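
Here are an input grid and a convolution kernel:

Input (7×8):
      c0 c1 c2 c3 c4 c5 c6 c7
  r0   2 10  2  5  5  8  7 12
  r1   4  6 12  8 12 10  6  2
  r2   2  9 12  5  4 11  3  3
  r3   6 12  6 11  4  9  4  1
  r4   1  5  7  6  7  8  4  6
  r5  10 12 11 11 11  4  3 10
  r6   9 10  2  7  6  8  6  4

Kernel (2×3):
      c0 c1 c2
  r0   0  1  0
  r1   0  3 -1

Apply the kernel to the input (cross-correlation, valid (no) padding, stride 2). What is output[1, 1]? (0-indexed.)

34

The receptive field on the input at this output position is [12 5 4 / 6 11 4]. Elementwise product with the kernel and sum: 5·1 + 11·3 + 4·-1.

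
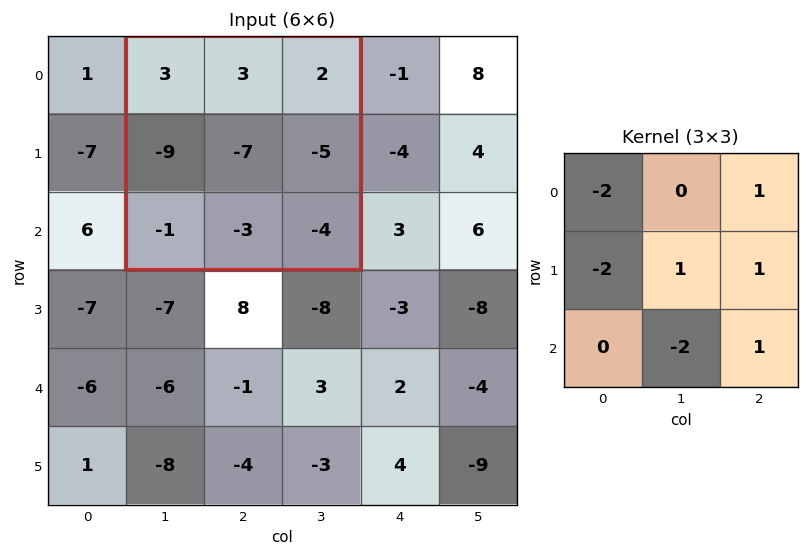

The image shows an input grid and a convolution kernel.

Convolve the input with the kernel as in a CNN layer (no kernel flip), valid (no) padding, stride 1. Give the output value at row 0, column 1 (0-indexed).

The receptive field on the input at this output position is [3 3 2 / -9 -7 -5 / -1 -3 -4]. Elementwise product with the kernel and sum: 3·-2 + 2·1 + -9·-2 + -7·1 + -5·1 + -3·-2 + -4·1.

4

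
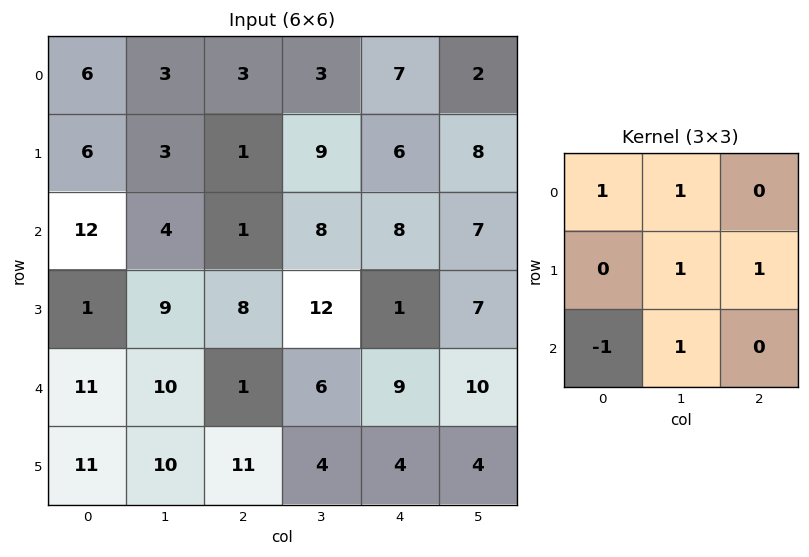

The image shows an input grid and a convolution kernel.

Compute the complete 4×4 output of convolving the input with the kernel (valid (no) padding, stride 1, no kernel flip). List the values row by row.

Output[0,0]: The receptive field on the input at this output position is [6 3 3 / 6 3 1 / 12 4 1]. Elementwise product with the kernel and sum: 6·1 + 3·1 + 3·1 + 1·1 + 12·-1 + 4·1.

5 13 28 24
22 12 30 19
32 16 27 27
20 25 28 32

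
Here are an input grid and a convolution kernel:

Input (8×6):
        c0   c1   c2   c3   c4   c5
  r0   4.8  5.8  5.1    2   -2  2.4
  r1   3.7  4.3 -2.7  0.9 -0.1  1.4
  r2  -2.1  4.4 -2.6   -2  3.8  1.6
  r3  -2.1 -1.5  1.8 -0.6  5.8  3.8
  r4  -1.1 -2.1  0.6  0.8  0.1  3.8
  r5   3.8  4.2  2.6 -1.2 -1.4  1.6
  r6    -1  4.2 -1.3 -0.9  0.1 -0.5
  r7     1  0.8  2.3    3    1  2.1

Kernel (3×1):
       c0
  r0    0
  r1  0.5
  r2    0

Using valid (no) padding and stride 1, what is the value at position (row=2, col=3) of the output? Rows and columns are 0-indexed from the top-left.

-0.3

The receptive field on the input at this output position is [-2 / -0.6 / 0.8]. Elementwise product with the kernel and sum: -0.6·0.5.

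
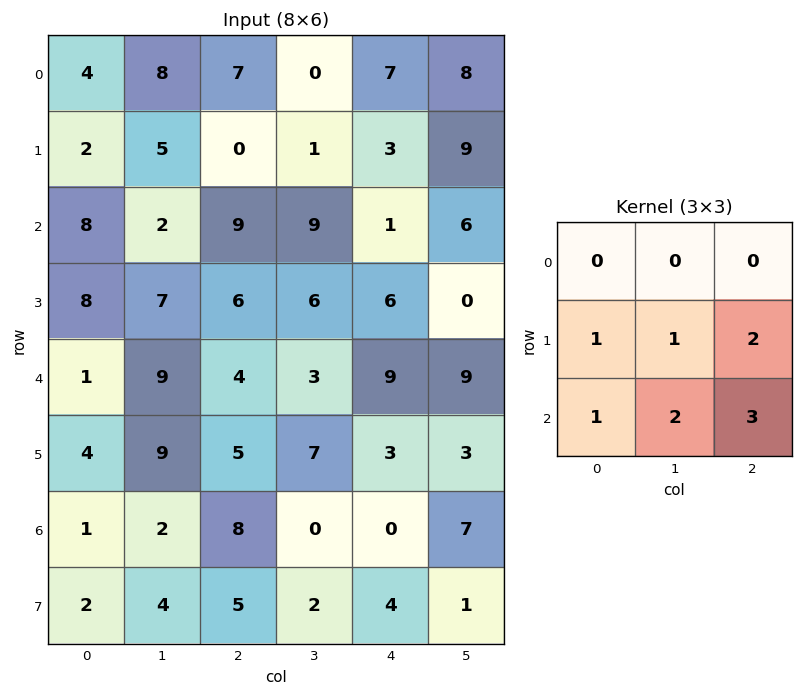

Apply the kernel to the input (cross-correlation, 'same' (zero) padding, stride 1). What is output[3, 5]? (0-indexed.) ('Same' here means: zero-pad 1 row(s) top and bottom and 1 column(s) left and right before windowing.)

33

The receptive field on the zero-padded input at this output position is [1 6 0 / 6 0 0 / 9 9 0]. Elementwise product with the kernel and sum: 6·1 + 0·1 + 0·2 + 9·1 + 9·2 + 0·3.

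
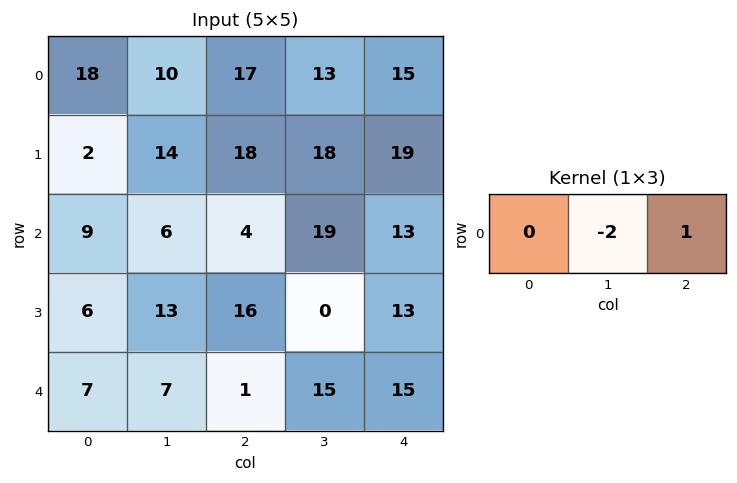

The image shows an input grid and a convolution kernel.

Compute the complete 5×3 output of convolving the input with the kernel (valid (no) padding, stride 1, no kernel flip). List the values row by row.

Output[0,0]: The receptive field on the input at this output position is [18 10 17]. Elementwise product with the kernel and sum: 10·-2 + 17·1.

-3 -21 -11
-10 -18 -17
-8 11 -25
-10 -32 13
-13 13 -15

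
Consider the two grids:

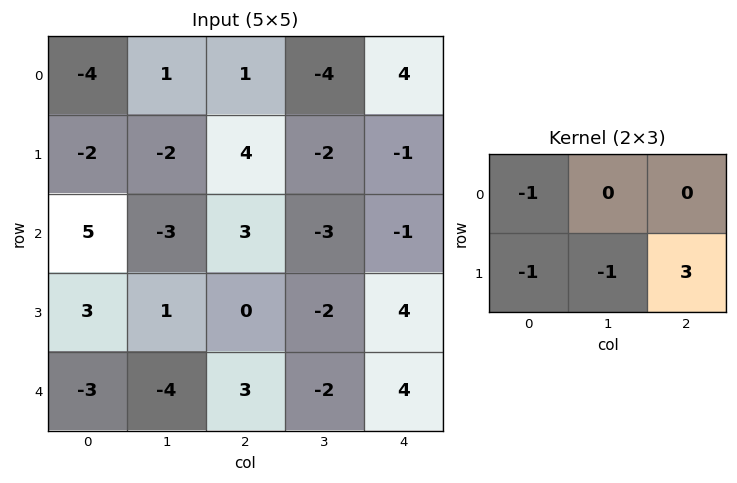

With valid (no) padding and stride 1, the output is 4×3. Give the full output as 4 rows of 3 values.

Output[0,0]: The receptive field on the input at this output position is [-4 1 1 / -2 -2 4]. Elementwise product with the kernel and sum: -4·-1 + -2·-1 + -2·-1 + 4·3.
Output[0,1]: The receptive field on the input at this output position is [1 1 -4 / -2 4 -2]. Elementwise product with the kernel and sum: 1·-1 + -2·-1 + 4·-1 + -2·3.

20 -9 -6
9 -7 -7
-9 -4 11
13 -6 11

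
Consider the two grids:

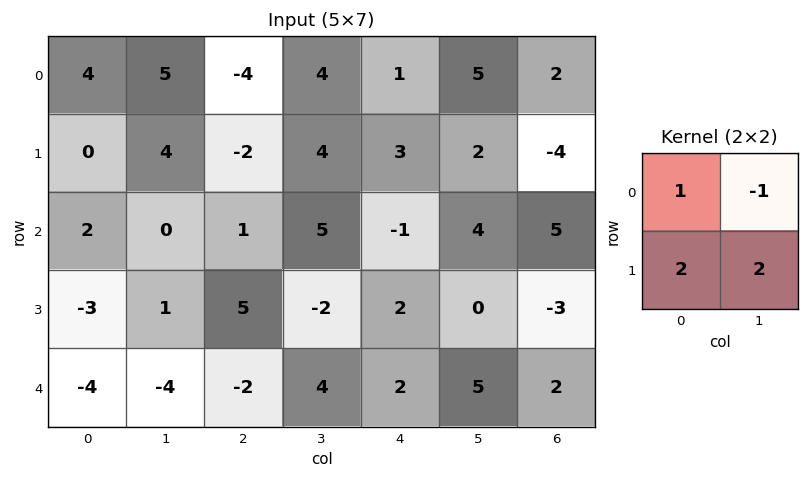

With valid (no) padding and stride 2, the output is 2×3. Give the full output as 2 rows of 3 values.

7 -4 6
-2 2 -1

Output[0,0]: The receptive field on the input at this output position is [4 5 / 0 4]. Elementwise product with the kernel and sum: 4·1 + 5·-1 + 0·2 + 4·2.
Output[0,1]: The receptive field on the input at this output position is [-4 4 / -2 4]. Elementwise product with the kernel and sum: -4·1 + 4·-1 + -2·2 + 4·2.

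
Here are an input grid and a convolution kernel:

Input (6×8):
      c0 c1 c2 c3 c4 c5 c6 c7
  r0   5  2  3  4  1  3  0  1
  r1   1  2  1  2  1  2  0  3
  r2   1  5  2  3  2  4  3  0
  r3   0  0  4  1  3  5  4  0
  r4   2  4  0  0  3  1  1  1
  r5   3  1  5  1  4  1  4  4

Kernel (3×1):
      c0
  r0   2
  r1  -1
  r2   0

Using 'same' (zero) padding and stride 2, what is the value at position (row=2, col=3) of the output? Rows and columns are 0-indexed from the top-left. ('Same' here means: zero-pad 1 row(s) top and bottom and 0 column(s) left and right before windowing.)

7

The receptive field on the zero-padded input at this output position is [4 / 1 / 4]. Elementwise product with the kernel and sum: 4·2 + 1·-1.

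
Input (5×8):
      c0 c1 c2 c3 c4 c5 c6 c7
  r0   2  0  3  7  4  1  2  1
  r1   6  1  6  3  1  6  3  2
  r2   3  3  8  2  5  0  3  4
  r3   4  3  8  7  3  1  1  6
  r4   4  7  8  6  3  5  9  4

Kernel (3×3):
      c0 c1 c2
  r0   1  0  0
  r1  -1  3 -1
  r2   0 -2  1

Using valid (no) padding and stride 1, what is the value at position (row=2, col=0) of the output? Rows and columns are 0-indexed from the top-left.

The receptive field on the input at this output position is [3 3 8 / 4 3 8 / 4 7 8]. Elementwise product with the kernel and sum: 3·1 + 4·-1 + 3·3 + 8·-1 + 7·-2 + 8·1.

-6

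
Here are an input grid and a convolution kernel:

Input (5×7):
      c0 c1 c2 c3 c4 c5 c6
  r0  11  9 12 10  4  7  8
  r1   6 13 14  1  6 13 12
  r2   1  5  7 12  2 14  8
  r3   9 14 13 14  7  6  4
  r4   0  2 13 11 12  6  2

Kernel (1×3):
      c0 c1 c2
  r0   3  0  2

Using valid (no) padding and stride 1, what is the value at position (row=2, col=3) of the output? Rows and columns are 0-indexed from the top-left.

64

The receptive field on the input at this output position is [12 2 14]. Elementwise product with the kernel and sum: 12·3 + 14·2.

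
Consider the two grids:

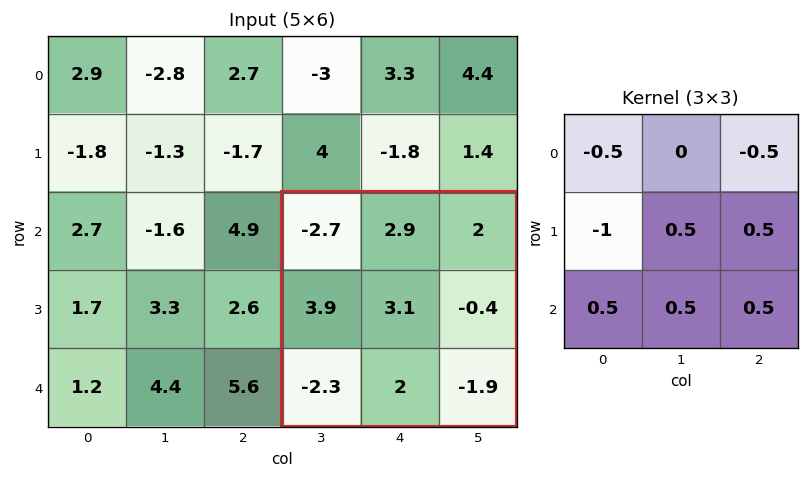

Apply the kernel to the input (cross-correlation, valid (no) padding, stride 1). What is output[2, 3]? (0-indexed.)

The receptive field on the input at this output position is [-2.7 2.9 2 / 3.9 3.1 -0.4 / -2.3 2 -1.9]. Elementwise product with the kernel and sum: -2.7·-0.5 + 2·-0.5 + 3.9·-1 + 3.1·0.5 + -0.4·0.5 + -2.3·0.5 + 2·0.5 + -1.9·0.5.

-3.3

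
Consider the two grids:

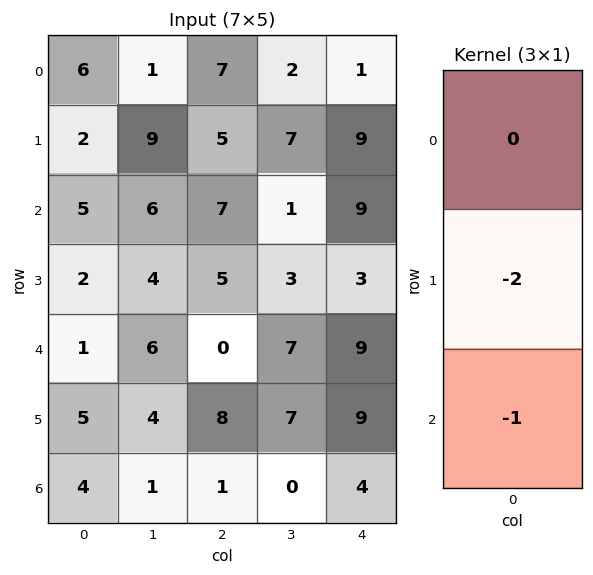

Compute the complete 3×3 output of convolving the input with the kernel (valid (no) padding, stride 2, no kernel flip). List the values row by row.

Output[0,0]: The receptive field on the input at this output position is [6 / 2 / 5]. Elementwise product with the kernel and sum: 2·-2 + 5·-1.

-9 -17 -27
-5 -10 -15
-14 -17 -22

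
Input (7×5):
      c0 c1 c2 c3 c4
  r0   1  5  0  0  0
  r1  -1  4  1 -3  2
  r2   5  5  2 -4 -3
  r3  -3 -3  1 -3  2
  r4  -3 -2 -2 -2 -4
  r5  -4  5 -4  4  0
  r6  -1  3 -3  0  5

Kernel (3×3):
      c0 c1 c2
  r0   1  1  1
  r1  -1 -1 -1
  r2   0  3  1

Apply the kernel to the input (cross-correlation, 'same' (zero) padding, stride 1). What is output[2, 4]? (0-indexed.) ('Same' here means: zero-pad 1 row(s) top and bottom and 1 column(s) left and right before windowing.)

The receptive field on the zero-padded input at this output position is [-3 2 0 / -4 -3 0 / -3 2 0]. Elementwise product with the kernel and sum: -3·1 + 2·1 + 0·1 + -4·-1 + -3·-1 + 0·-1 + 2·3 + 0·1.

12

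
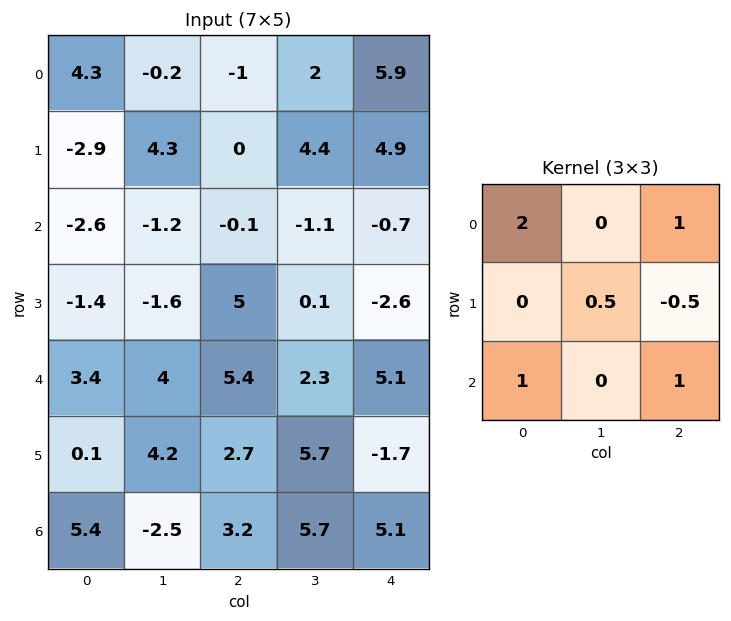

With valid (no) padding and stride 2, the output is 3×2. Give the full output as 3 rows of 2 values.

Output[0,0]: The receptive field on the input at this output position is [4.3 -0.2 -1 / -2.9 4.3 0 / -2.6 -1.2 -0.1]. Elementwise product with the kernel and sum: 4.3·2 + -1·1 + 4.3·0.5 + 0·-0.5 + -2.6·1 + -0.1·1.

7.05 2.85
0.2 10.95
21.55 27.9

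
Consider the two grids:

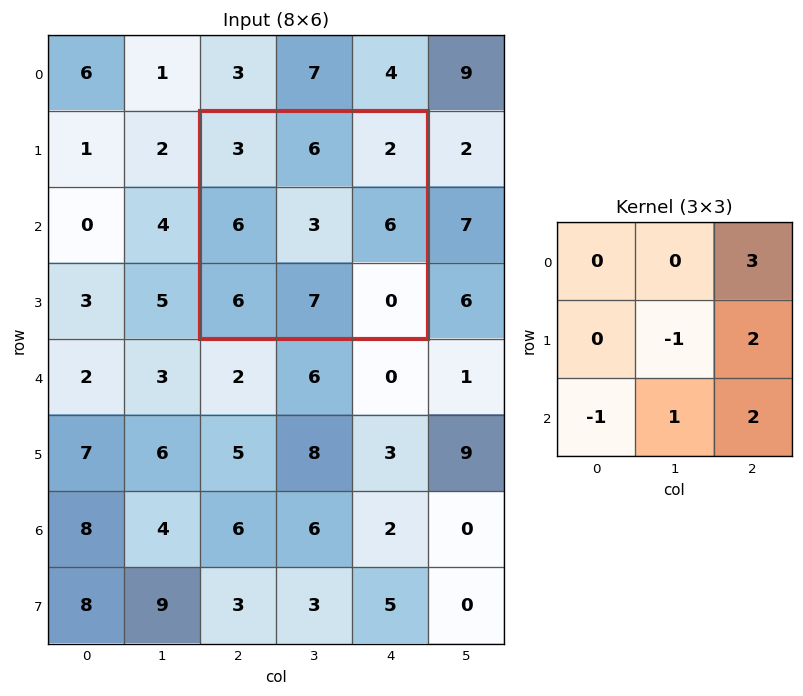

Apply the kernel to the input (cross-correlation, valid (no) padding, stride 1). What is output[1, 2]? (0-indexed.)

The receptive field on the input at this output position is [3 6 2 / 6 3 6 / 6 7 0]. Elementwise product with the kernel and sum: 2·3 + 3·-1 + 6·2 + 6·-1 + 7·1 + 0·2.

16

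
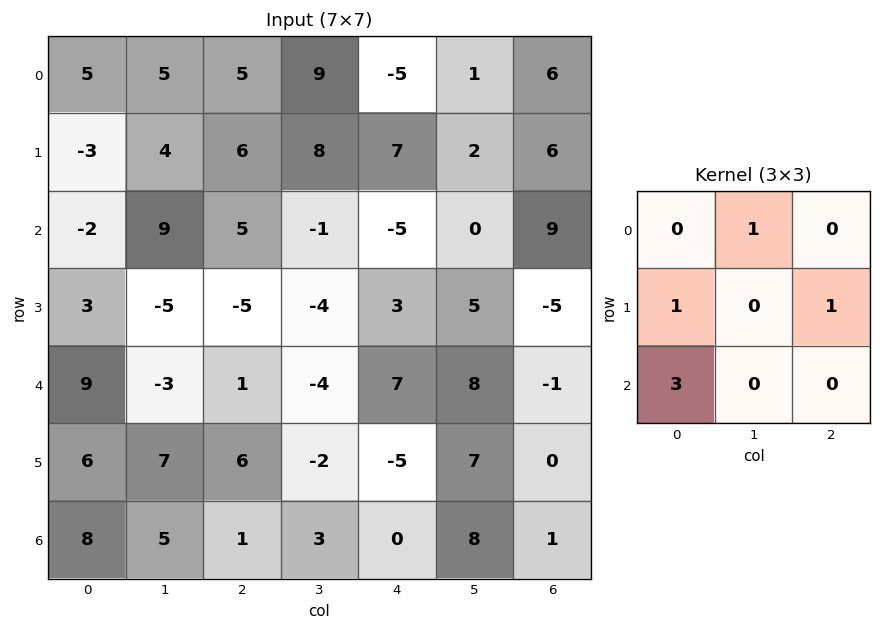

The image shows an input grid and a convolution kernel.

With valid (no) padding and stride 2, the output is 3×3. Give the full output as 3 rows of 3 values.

2 37 -1
34 0 19
33 0 3

Output[0,0]: The receptive field on the input at this output position is [5 5 5 / -3 4 6 / -2 9 5]. Elementwise product with the kernel and sum: 5·1 + -3·1 + 6·1 + -2·3.
Output[0,1]: The receptive field on the input at this output position is [5 9 -5 / 6 8 7 / 5 -1 -5]. Elementwise product with the kernel and sum: 9·1 + 6·1 + 7·1 + 5·3.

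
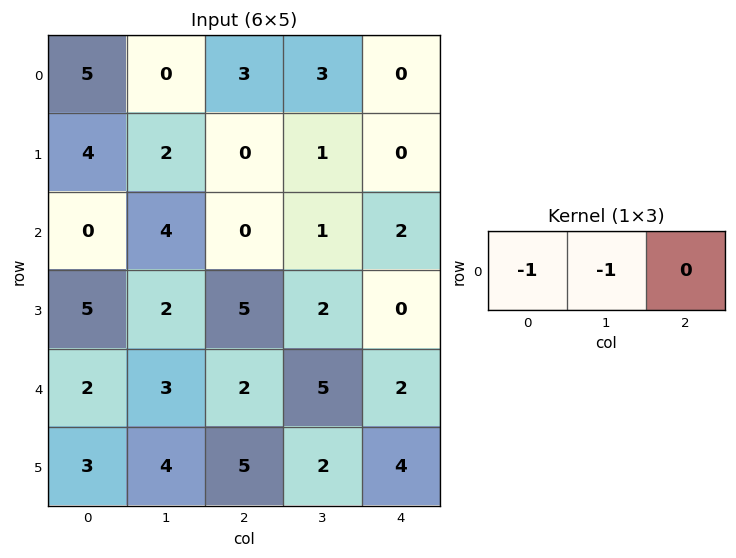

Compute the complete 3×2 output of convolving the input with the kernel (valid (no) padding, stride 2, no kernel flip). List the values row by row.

Output[0,0]: The receptive field on the input at this output position is [5 0 3]. Elementwise product with the kernel and sum: 5·-1 + 0·-1.

-5 -6
-4 -1
-5 -7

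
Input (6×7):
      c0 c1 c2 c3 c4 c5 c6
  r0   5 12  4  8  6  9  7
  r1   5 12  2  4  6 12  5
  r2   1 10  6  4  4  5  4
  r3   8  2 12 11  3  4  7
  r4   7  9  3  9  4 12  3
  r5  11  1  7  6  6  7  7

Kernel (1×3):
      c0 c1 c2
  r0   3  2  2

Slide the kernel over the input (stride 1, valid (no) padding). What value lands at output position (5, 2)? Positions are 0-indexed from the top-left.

45

The receptive field on the input at this output position is [7 6 6]. Elementwise product with the kernel and sum: 7·3 + 6·2 + 6·2.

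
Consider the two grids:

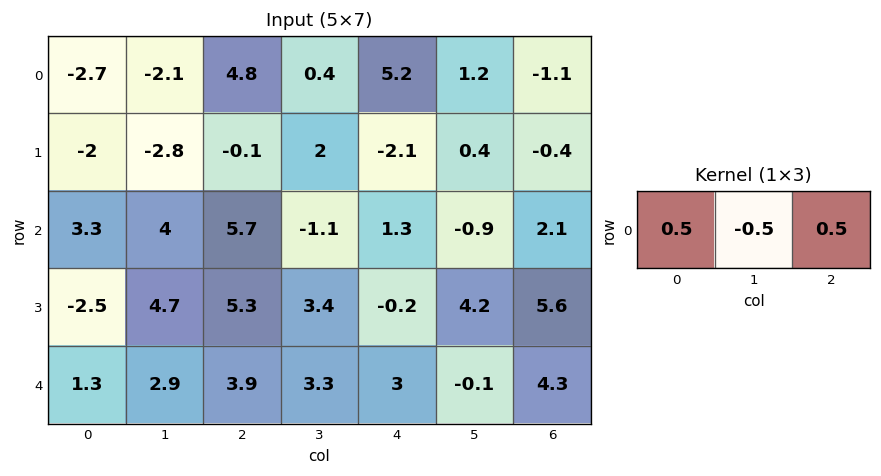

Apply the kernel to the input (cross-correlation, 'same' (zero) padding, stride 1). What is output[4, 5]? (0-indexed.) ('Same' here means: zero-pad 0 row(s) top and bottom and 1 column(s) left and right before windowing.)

3.7

The receptive field on the zero-padded input at this output position is [3 -0.1 4.3]. Elementwise product with the kernel and sum: 3·0.5 + -0.1·-0.5 + 4.3·0.5.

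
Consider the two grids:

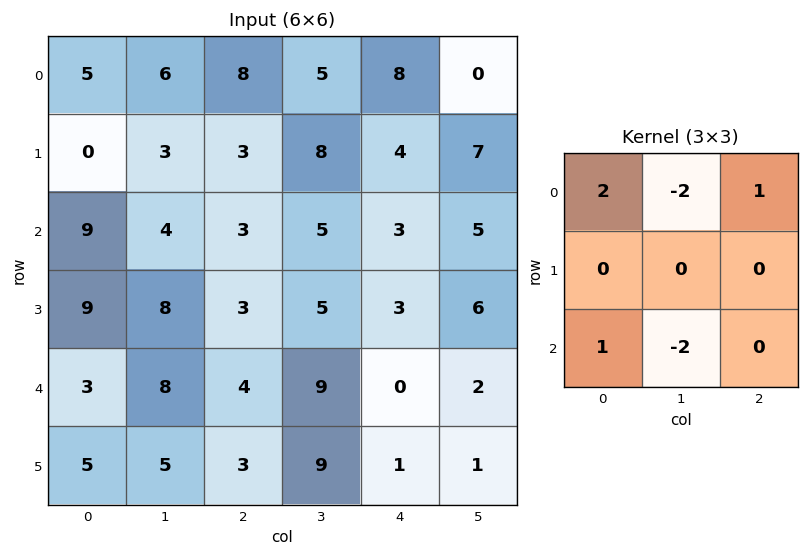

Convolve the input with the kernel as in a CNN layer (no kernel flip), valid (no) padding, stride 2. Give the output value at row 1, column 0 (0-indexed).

The receptive field on the input at this output position is [9 4 3 / 9 8 3 / 3 8 4]. Elementwise product with the kernel and sum: 9·2 + 4·-2 + 3·1 + 3·1 + 8·-2.

0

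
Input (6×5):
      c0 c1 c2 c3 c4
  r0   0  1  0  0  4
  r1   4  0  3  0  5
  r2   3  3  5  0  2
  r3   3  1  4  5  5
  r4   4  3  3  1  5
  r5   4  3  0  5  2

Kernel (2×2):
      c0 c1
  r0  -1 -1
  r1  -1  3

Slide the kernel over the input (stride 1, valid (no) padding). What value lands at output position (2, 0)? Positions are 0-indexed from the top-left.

-6

The receptive field on the input at this output position is [3 3 / 3 1]. Elementwise product with the kernel and sum: 3·-1 + 3·-1 + 3·-1 + 1·3.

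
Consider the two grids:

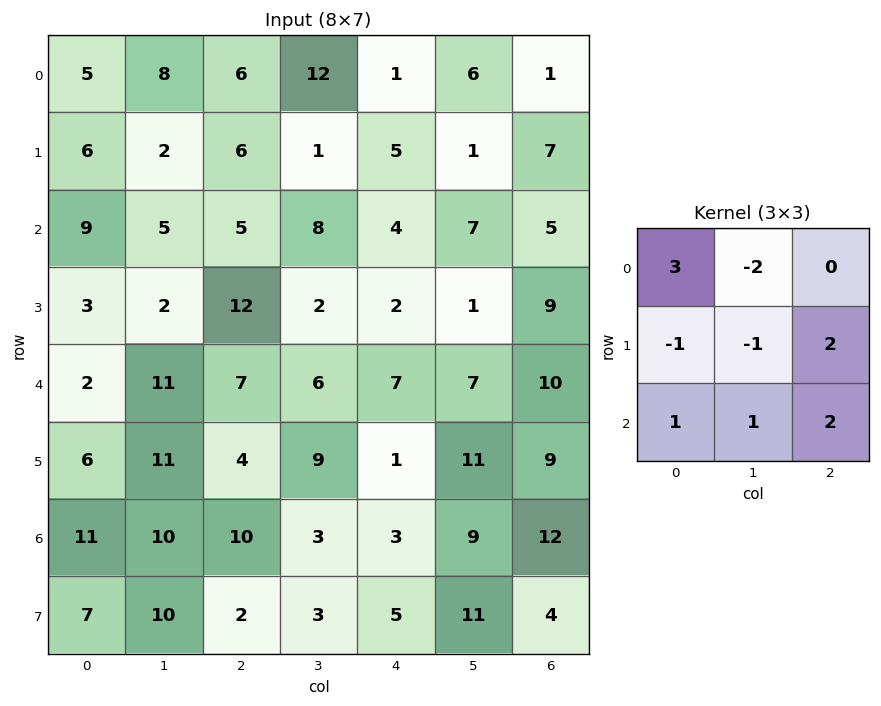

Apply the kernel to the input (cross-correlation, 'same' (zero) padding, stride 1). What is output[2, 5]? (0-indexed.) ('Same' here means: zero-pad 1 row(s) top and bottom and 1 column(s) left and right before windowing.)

The receptive field on the zero-padded input at this output position is [5 1 7 / 4 7 5 / 2 1 9]. Elementwise product with the kernel and sum: 5·3 + 1·-2 + 4·-1 + 7·-1 + 5·2 + 2·1 + 1·1 + 9·2.

33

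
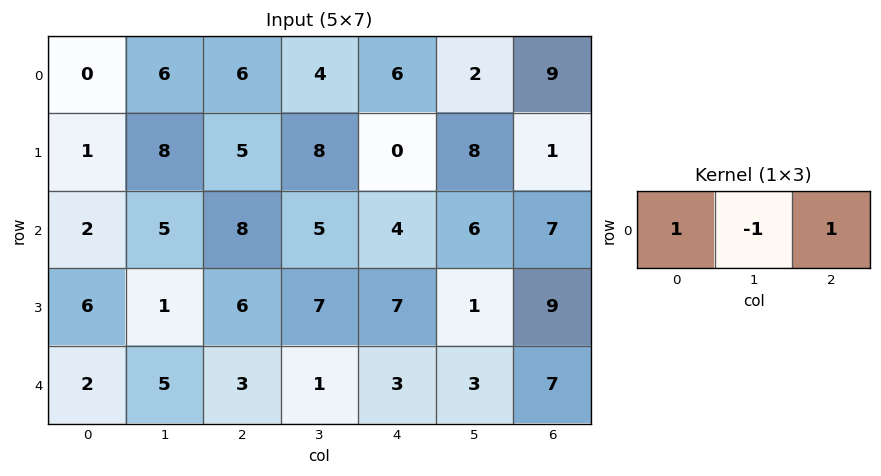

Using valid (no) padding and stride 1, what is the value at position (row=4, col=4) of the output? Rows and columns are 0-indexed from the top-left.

7

The receptive field on the input at this output position is [3 3 7]. Elementwise product with the kernel and sum: 3·1 + 3·-1 + 7·1.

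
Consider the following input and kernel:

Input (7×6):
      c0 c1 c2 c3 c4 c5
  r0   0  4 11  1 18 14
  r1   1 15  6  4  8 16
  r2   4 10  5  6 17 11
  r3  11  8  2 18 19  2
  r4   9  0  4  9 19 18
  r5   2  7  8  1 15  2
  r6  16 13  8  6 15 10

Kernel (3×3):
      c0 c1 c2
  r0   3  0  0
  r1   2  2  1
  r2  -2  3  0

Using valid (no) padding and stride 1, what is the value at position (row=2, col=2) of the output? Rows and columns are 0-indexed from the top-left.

The receptive field on the input at this output position is [5 6 17 / 2 18 19 / 4 9 19]. Elementwise product with the kernel and sum: 5·3 + 2·2 + 18·2 + 19·1 + 4·-2 + 9·3.

93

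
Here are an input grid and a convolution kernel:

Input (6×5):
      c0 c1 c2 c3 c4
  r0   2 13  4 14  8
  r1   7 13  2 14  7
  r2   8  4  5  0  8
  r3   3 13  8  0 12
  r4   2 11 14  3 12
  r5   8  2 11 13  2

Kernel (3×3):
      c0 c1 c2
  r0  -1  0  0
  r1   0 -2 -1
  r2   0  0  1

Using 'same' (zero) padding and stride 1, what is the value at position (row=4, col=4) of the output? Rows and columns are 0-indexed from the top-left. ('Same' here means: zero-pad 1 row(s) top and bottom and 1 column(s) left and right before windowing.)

The receptive field on the zero-padded input at this output position is [0 12 0 / 3 12 0 / 13 2 0]. Elementwise product with the kernel and sum: 0·-1 + 12·-2 + 0·-1 + 0·1.

-24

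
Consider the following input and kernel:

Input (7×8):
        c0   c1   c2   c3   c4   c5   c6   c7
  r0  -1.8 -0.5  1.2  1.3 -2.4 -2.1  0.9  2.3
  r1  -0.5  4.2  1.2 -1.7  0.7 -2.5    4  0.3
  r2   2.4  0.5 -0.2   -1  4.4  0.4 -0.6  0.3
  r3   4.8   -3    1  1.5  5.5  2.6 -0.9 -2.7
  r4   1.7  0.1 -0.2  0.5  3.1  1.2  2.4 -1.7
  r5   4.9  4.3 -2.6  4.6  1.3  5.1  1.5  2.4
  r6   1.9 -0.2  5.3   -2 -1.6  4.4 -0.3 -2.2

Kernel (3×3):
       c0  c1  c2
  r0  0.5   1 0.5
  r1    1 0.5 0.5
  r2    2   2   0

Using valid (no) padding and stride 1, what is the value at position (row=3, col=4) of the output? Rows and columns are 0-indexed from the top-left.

22.6

The receptive field on the input at this output position is [5.5 2.6 -0.9 / 3.1 1.2 2.4 / 1.3 5.1 1.5]. Elementwise product with the kernel and sum: 5.5·0.5 + 2.6·1 + -0.9·0.5 + 3.1·1 + 1.2·0.5 + 2.4·0.5 + 1.3·2 + 5.1·2.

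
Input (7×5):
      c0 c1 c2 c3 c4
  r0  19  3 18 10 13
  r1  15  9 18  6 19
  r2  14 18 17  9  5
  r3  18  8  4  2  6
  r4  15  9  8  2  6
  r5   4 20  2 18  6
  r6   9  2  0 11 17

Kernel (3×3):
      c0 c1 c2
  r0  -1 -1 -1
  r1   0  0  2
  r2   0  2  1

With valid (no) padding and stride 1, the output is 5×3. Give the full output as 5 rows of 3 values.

49 24 20
12 -5 -23
-15 -22 -9
28 12 42
-24 28 35

Output[0,0]: The receptive field on the input at this output position is [19 3 18 / 15 9 18 / 14 18 17]. Elementwise product with the kernel and sum: 19·-1 + 3·-1 + 18·-1 + 18·2 + 18·2 + 17·1.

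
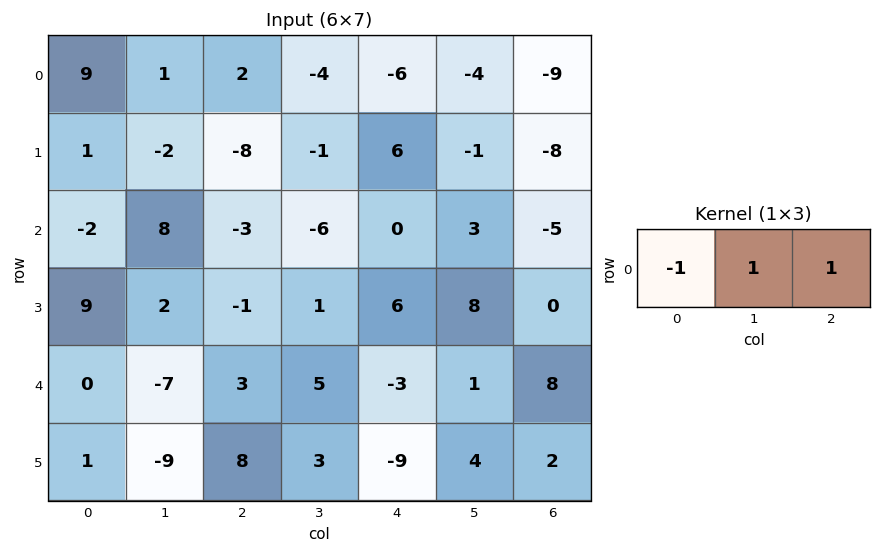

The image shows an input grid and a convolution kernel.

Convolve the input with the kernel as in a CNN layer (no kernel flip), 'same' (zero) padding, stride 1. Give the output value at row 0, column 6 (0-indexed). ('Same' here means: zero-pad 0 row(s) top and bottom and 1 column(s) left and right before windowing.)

The receptive field on the zero-padded input at this output position is [-4 -9 0]. Elementwise product with the kernel and sum: -4·-1 + -9·1 + 0·1.

-5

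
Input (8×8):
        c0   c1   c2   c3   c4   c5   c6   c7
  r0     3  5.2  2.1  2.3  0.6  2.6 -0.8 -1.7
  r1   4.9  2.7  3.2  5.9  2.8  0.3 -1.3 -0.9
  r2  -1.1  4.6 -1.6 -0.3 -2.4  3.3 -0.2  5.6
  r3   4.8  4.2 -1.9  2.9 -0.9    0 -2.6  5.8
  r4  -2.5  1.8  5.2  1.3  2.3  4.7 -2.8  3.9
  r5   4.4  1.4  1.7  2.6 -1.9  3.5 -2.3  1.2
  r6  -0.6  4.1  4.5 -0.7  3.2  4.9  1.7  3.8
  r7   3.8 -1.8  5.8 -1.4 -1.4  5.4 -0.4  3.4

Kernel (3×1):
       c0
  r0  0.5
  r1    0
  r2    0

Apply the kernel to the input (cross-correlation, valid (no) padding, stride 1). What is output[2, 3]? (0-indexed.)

-0.15

The receptive field on the input at this output position is [-0.3 / 2.9 / 1.3]. Elementwise product with the kernel and sum: -0.3·0.5.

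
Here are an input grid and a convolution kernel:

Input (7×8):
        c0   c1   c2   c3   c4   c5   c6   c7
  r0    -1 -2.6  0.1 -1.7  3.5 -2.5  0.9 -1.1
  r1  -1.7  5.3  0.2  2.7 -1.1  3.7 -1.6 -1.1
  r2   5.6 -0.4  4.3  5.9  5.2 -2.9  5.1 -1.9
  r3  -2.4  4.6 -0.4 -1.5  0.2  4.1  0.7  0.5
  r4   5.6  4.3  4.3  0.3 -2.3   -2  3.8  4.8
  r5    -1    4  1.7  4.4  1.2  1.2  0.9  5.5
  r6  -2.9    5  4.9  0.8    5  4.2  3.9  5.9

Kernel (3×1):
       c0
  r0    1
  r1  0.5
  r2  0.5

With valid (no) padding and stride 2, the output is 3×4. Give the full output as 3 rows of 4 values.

0.95 2.35 5.55 2.65
7.2 6.25 4.15 7.35
3.65 7.6 0.8 6.2

Output[0,0]: The receptive field on the input at this output position is [-1 / -1.7 / 5.6]. Elementwise product with the kernel and sum: -1·1 + -1.7·0.5 + 5.6·0.5.
Output[0,1]: The receptive field on the input at this output position is [0.1 / 0.2 / 4.3]. Elementwise product with the kernel and sum: 0.1·1 + 0.2·0.5 + 4.3·0.5.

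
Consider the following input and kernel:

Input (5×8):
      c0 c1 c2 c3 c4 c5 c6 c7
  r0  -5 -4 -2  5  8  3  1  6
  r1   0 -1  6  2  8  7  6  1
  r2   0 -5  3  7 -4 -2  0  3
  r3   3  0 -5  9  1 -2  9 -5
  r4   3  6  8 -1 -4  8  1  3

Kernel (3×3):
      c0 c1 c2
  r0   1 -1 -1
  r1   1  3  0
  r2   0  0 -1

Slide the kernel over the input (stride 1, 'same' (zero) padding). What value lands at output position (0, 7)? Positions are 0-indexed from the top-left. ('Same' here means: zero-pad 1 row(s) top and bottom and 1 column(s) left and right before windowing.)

The receptive field on the zero-padded input at this output position is [0 0 0 / 1 6 0 / 6 1 0]. Elementwise product with the kernel and sum: 0·1 + 0·-1 + 0·-1 + 1·1 + 6·3 + 0·-1.

19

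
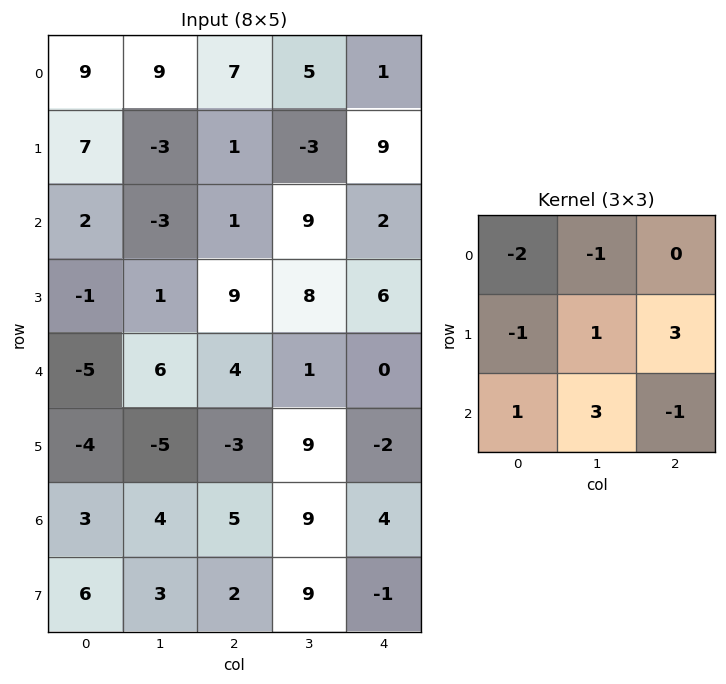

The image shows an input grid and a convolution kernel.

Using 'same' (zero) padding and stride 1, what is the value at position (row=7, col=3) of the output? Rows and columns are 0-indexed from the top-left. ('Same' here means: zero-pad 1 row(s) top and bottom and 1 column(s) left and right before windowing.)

The receptive field on the zero-padded input at this output position is [5 9 4 / 2 9 -1 / 0 0 0]. Elementwise product with the kernel and sum: 5·-2 + 9·-1 + 2·-1 + 9·1 + -1·3 + 0·1 + 0·3 + 0·-1.

-15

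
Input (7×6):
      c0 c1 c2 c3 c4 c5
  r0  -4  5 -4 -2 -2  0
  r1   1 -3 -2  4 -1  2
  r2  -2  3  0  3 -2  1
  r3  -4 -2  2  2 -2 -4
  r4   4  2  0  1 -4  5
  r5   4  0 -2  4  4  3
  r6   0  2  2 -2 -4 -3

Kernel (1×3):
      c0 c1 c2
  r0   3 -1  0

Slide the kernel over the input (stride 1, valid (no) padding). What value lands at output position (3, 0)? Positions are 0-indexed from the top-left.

-10

The receptive field on the input at this output position is [-4 -2 2]. Elementwise product with the kernel and sum: -4·3 + -2·-1.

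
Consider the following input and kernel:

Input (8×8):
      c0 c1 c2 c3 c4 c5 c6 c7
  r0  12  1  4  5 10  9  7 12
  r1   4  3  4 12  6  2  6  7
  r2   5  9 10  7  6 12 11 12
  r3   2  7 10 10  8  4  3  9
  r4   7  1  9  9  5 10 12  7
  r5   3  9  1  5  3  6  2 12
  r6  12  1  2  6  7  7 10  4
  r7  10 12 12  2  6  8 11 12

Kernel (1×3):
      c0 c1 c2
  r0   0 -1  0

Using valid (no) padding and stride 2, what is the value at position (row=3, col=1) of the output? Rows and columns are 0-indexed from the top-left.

-6

The receptive field on the input at this output position is [2 6 7]. Elementwise product with the kernel and sum: 6·-1.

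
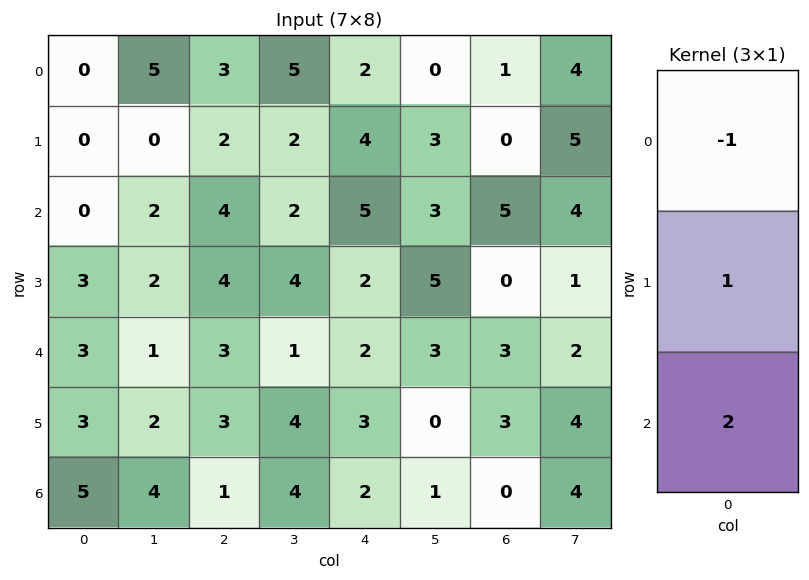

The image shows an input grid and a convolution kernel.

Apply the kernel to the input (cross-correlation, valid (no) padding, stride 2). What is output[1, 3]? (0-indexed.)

1

The receptive field on the input at this output position is [5 / 0 / 3]. Elementwise product with the kernel and sum: 5·-1 + 0·1 + 3·2.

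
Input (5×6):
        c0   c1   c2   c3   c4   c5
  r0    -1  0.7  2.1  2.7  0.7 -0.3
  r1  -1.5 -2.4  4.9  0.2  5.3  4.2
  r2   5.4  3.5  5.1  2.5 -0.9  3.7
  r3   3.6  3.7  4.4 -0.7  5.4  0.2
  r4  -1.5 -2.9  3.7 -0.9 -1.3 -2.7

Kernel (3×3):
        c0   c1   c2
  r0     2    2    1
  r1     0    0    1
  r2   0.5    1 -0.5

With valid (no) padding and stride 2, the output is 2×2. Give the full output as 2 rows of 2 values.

10.05 21.1
21.8 21.3

Output[0,0]: The receptive field on the input at this output position is [-1 0.7 2.1 / -1.5 -2.4 4.9 / 5.4 3.5 5.1]. Elementwise product with the kernel and sum: -1·2 + 0.7·2 + 2.1·1 + 4.9·1 + 5.4·0.5 + 3.5·1 + 5.1·-0.5.
Output[0,1]: The receptive field on the input at this output position is [2.1 2.7 0.7 / 4.9 0.2 5.3 / 5.1 2.5 -0.9]. Elementwise product with the kernel and sum: 2.1·2 + 2.7·2 + 0.7·1 + 5.3·1 + 5.1·0.5 + 2.5·1 + -0.9·-0.5.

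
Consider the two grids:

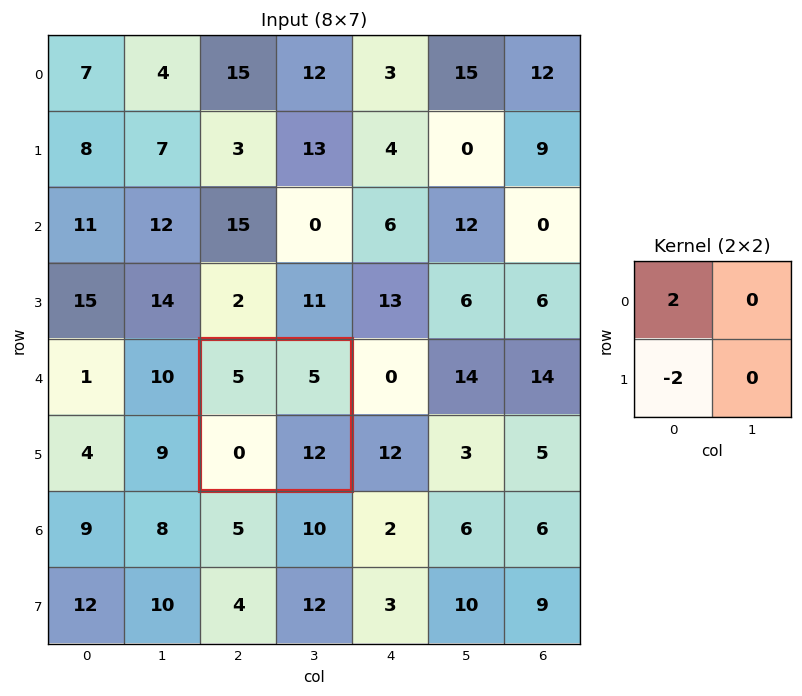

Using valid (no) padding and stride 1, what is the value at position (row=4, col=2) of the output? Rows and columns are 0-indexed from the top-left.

The receptive field on the input at this output position is [5 5 / 0 12]. Elementwise product with the kernel and sum: 5·2 + 0·-2.

10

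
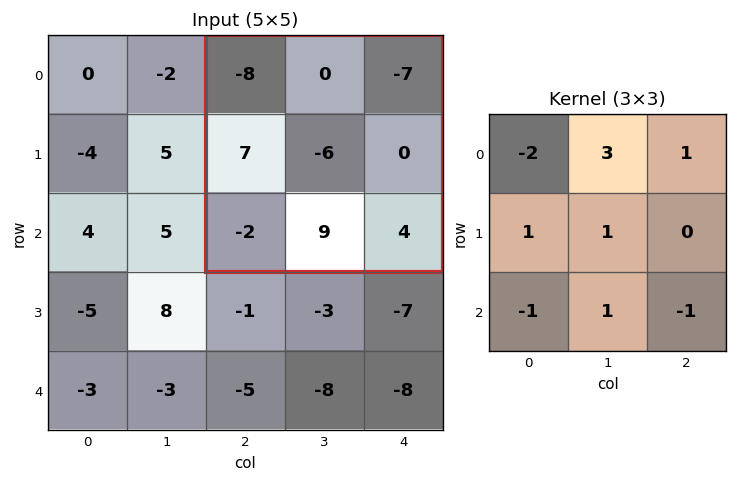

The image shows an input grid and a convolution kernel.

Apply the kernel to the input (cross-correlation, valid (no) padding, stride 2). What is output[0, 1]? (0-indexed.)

17

The receptive field on the input at this output position is [-8 0 -7 / 7 -6 0 / -2 9 4]. Elementwise product with the kernel and sum: -8·-2 + 0·3 + -7·1 + 7·1 + -6·1 + -2·-1 + 9·1 + 4·-1.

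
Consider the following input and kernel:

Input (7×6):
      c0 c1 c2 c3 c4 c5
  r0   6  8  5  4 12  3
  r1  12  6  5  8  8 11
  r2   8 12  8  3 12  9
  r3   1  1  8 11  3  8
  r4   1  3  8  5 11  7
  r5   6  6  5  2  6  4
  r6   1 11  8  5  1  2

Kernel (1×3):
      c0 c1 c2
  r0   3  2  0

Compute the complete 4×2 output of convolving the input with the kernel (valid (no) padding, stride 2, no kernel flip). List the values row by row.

Output[0,0]: The receptive field on the input at this output position is [6 8 5]. Elementwise product with the kernel and sum: 6·3 + 8·2.
Output[0,1]: The receptive field on the input at this output position is [5 4 12]. Elementwise product with the kernel and sum: 5·3 + 4·2.

34 23
48 30
9 34
25 34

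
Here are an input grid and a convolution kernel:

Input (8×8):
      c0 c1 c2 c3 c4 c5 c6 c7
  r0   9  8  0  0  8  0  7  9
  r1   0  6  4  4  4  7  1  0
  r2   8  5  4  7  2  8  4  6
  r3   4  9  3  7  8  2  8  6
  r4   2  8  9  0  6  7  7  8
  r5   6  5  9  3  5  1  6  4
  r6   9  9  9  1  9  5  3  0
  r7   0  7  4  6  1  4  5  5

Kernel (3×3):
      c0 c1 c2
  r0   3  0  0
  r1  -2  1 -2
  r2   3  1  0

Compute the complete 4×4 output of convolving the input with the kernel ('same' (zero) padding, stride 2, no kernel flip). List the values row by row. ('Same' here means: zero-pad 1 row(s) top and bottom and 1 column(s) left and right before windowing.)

Output[0,0]: The receptive field on the zero-padded input at this output position is [0 0 0 / 0 9 8 / 0 0 6]. Elementwise product with the kernel and sum: 0·3 + 0·-2 + 9·1 + 8·-2 + 0·3 + 0·1.

-7 6 24 11
2 28 13 11
-8 44 27 -8
-9 29 25 13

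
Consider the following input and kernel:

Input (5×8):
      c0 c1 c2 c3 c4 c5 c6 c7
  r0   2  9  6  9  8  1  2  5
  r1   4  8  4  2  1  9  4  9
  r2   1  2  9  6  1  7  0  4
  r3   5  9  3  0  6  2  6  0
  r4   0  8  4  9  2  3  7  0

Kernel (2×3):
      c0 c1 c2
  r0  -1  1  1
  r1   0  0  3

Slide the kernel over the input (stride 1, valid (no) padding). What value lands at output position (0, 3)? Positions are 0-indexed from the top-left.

The receptive field on the input at this output position is [9 8 1 / 2 1 9]. Elementwise product with the kernel and sum: 9·-1 + 8·1 + 1·1 + 9·3.

27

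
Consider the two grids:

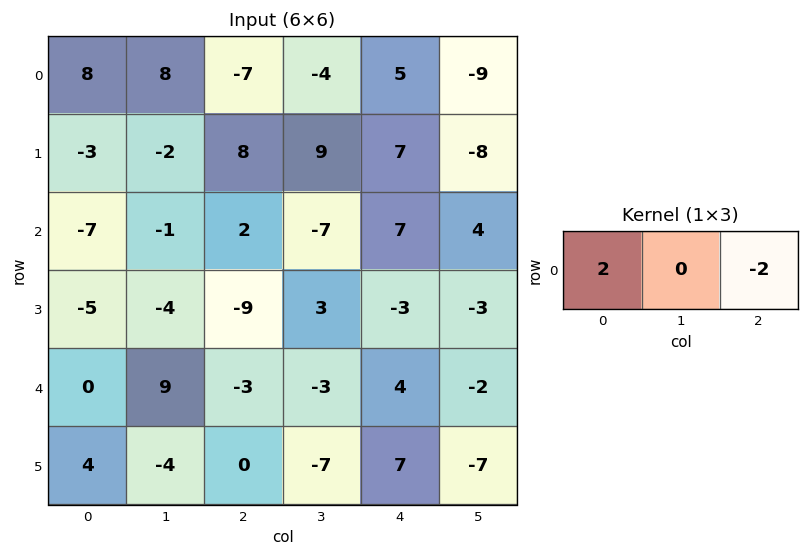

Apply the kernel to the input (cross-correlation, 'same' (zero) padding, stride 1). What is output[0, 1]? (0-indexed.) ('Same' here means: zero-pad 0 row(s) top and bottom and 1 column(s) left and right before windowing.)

30

The receptive field on the zero-padded input at this output position is [8 8 -7]. Elementwise product with the kernel and sum: 8·2 + -7·-2.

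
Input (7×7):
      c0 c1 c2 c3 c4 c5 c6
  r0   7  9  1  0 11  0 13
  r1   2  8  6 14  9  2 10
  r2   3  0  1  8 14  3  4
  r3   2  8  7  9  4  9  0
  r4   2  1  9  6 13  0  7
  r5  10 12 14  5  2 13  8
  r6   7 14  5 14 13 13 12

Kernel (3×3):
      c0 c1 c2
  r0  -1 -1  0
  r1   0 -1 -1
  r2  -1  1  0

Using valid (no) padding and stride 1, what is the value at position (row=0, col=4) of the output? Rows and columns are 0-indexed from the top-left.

The receptive field on the input at this output position is [11 0 13 / 9 2 10 / 14 3 4]. Elementwise product with the kernel and sum: 11·-1 + 0·-1 + 2·-1 + 10·-1 + 14·-1 + 3·1.

-34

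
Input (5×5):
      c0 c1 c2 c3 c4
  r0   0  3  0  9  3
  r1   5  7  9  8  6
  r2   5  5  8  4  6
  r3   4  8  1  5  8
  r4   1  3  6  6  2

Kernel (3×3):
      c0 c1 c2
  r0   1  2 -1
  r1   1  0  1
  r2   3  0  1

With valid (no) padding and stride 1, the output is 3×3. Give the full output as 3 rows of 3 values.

43 28 60
36 55 44
21 45 39

Output[0,0]: The receptive field on the input at this output position is [0 3 0 / 5 7 9 / 5 5 8]. Elementwise product with the kernel and sum: 0·1 + 3·2 + 0·-1 + 5·1 + 9·1 + 5·3 + 8·1.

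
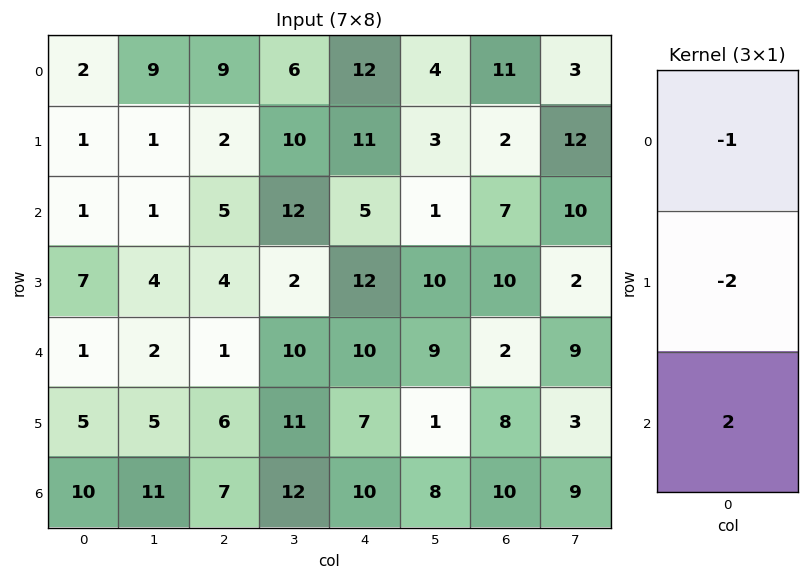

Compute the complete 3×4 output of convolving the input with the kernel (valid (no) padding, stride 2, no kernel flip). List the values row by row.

-2 -3 -24 -1
-13 -11 -9 -23
9 1 -4 2

Output[0,0]: The receptive field on the input at this output position is [2 / 1 / 1]. Elementwise product with the kernel and sum: 2·-1 + 1·-2 + 1·2.
Output[0,1]: The receptive field on the input at this output position is [9 / 2 / 5]. Elementwise product with the kernel and sum: 9·-1 + 2·-2 + 5·2.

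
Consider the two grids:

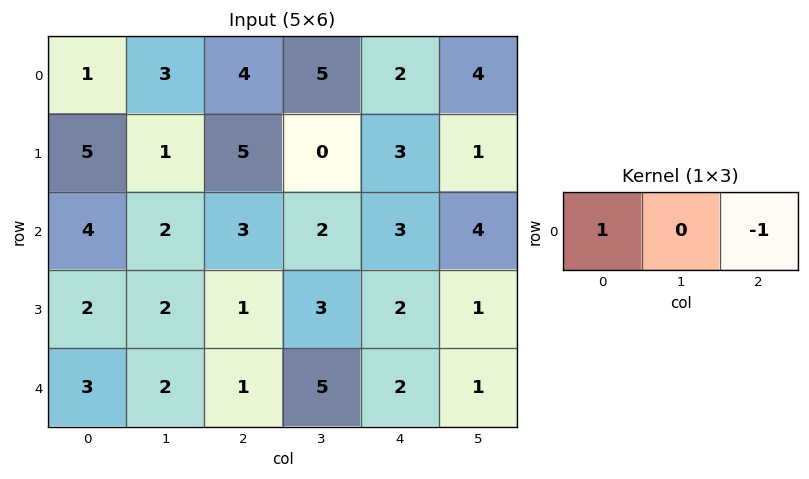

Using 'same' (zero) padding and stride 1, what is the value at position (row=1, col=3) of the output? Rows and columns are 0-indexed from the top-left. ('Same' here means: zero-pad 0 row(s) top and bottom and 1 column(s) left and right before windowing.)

2

The receptive field on the zero-padded input at this output position is [5 0 3]. Elementwise product with the kernel and sum: 5·1 + 3·-1.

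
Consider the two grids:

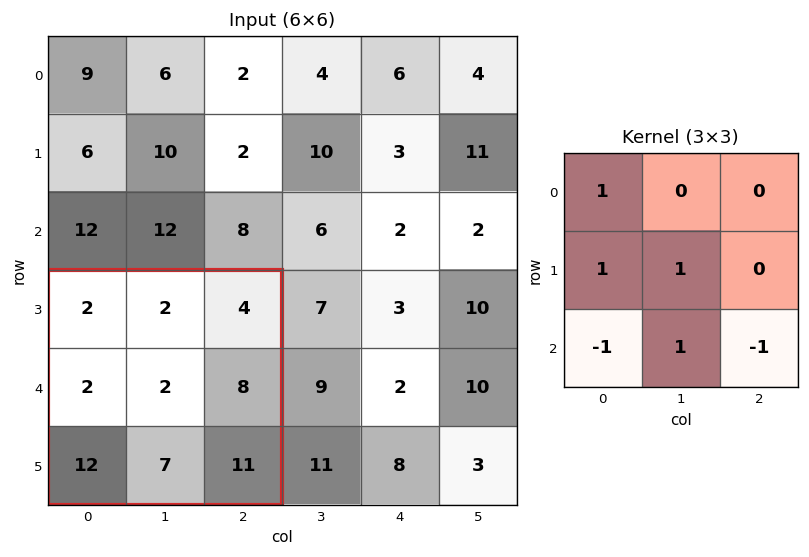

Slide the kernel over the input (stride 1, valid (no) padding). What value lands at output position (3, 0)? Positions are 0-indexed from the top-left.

The receptive field on the input at this output position is [2 2 4 / 2 2 8 / 12 7 11]. Elementwise product with the kernel and sum: 2·1 + 2·1 + 2·1 + 12·-1 + 7·1 + 11·-1.

-10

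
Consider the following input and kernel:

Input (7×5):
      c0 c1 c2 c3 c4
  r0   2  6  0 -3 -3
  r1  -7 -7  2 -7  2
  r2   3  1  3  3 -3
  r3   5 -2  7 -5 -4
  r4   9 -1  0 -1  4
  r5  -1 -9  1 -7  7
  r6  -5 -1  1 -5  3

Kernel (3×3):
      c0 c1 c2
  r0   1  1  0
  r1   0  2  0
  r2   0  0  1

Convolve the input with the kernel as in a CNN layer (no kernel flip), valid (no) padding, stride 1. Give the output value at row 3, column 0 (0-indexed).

2

The receptive field on the input at this output position is [5 -2 7 / 9 -1 0 / -1 -9 1]. Elementwise product with the kernel and sum: 5·1 + -2·1 + -1·2 + 1·1.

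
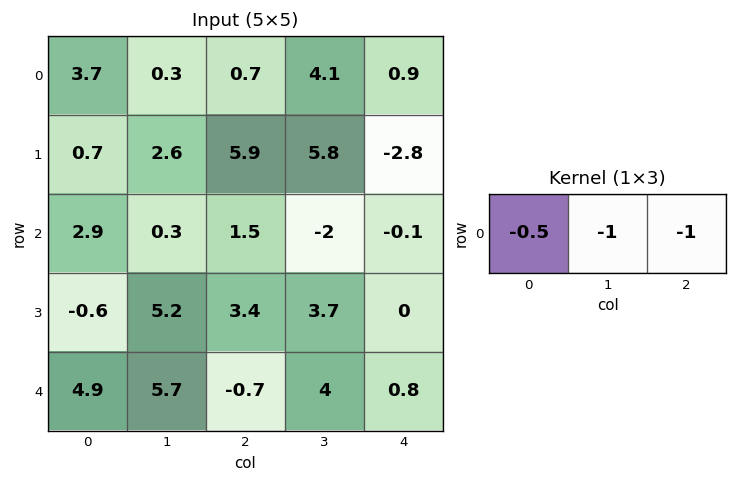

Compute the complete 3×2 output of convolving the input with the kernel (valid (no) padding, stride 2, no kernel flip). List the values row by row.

Output[0,0]: The receptive field on the input at this output position is [3.7 0.3 0.7]. Elementwise product with the kernel and sum: 3.7·-0.5 + 0.3·-1 + 0.7·-1.
Output[0,1]: The receptive field on the input at this output position is [0.7 4.1 0.9]. Elementwise product with the kernel and sum: 0.7·-0.5 + 4.1·-1 + 0.9·-1.

-2.85 -5.35
-3.25 1.35
-7.45 -4.45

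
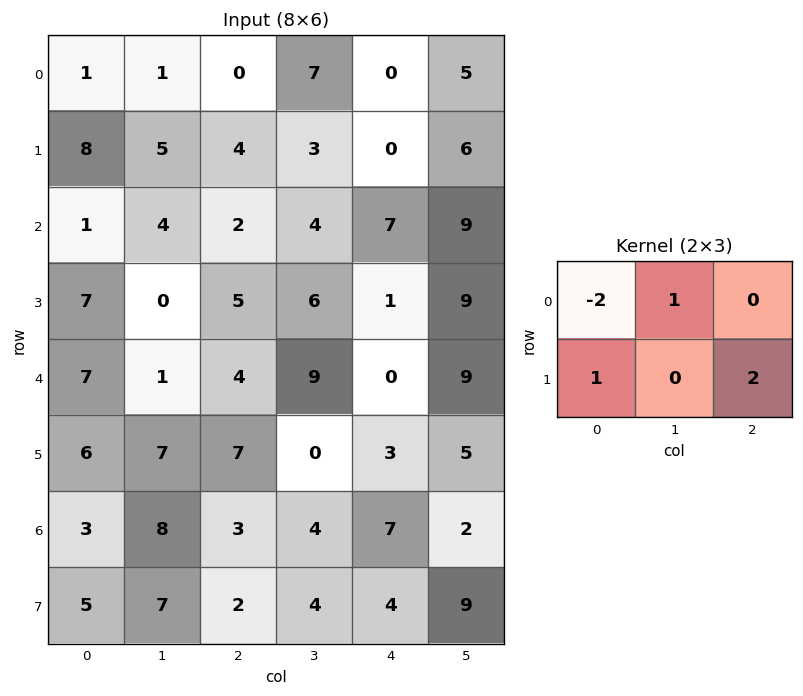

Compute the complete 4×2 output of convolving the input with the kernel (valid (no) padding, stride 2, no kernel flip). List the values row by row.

Output[0,0]: The receptive field on the input at this output position is [1 1 0 / 8 5 4]. Elementwise product with the kernel and sum: 1·-2 + 1·1 + 8·1 + 4·2.
Output[0,1]: The receptive field on the input at this output position is [0 7 0 / 4 3 0]. Elementwise product with the kernel and sum: 0·-2 + 7·1 + 4·1 + 0·2.

15 11
19 7
7 14
11 8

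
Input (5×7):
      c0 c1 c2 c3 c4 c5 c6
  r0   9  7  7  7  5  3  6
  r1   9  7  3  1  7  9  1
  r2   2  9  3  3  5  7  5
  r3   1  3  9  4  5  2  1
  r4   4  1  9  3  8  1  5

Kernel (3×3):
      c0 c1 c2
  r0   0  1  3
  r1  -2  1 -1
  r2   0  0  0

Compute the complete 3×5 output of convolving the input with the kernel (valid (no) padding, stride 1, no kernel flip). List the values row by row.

14 16 10 10 15
18 -12 14 26 4
10 11 -1 21 13

Output[0,0]: The receptive field on the input at this output position is [9 7 7 / 9 7 3 / 2 9 3]. Elementwise product with the kernel and sum: 7·1 + 7·3 + 9·-2 + 7·1 + 3·-1.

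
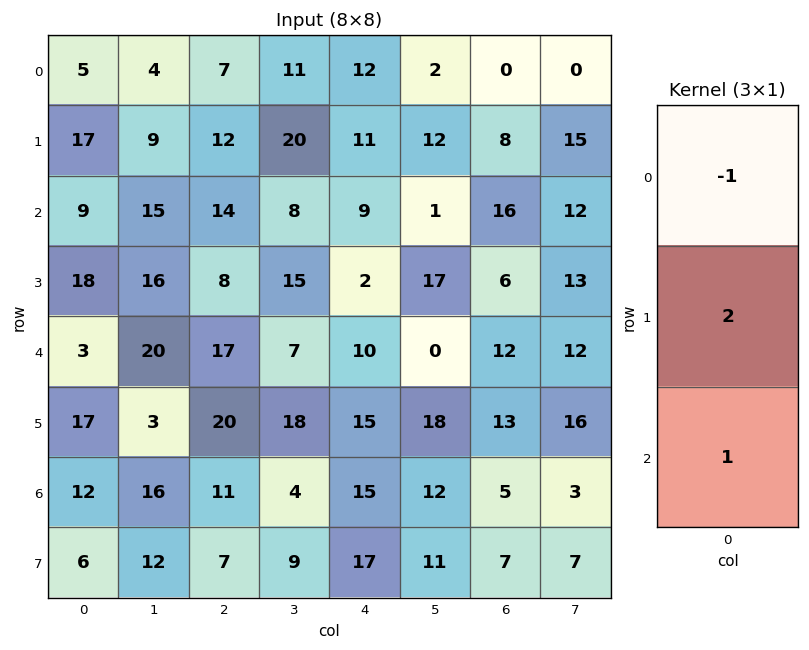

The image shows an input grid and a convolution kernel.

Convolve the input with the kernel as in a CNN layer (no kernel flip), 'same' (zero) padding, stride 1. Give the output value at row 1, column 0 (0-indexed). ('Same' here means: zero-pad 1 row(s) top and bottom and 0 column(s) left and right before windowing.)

The receptive field on the zero-padded input at this output position is [5 / 17 / 9]. Elementwise product with the kernel and sum: 5·-1 + 17·2 + 9·1.

38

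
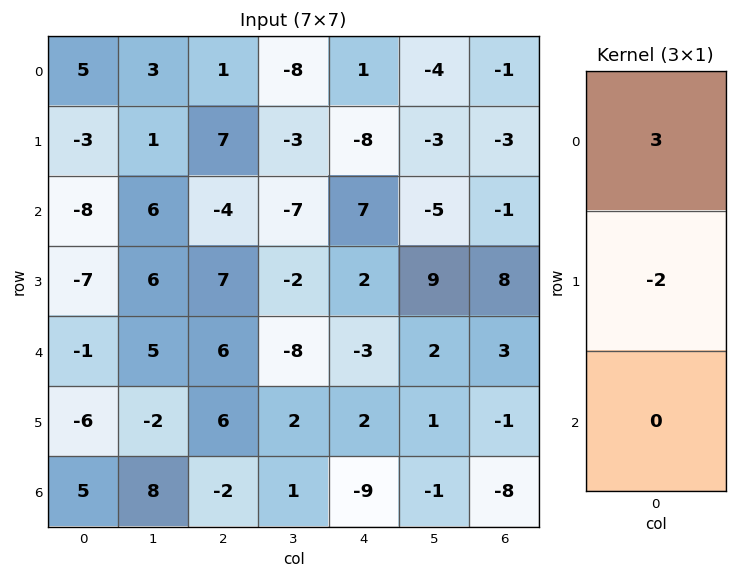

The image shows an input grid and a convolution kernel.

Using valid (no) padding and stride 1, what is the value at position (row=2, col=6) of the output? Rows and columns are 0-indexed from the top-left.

-19

The receptive field on the input at this output position is [-1 / 8 / 3]. Elementwise product with the kernel and sum: -1·3 + 8·-2.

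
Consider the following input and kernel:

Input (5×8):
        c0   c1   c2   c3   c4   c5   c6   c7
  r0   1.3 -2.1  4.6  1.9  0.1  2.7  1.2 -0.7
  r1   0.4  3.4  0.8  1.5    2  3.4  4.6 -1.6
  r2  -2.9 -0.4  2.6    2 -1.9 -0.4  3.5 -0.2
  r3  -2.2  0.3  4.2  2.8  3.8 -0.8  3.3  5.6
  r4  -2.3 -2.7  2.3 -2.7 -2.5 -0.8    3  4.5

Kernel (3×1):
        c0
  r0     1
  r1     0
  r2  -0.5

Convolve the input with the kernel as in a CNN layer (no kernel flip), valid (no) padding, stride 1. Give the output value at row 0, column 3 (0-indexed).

The receptive field on the input at this output position is [1.9 / 1.5 / 2]. Elementwise product with the kernel and sum: 1.9·1 + 2·-0.5.

0.9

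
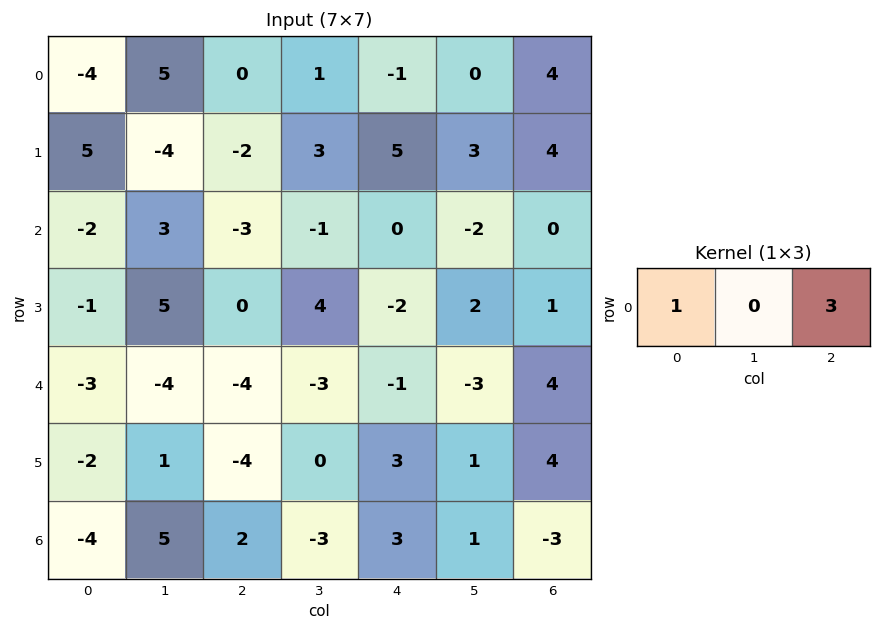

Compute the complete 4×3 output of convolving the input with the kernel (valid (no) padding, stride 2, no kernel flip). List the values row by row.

-4 -3 11
-11 -3 0
-15 -7 11
2 11 -6

Output[0,0]: The receptive field on the input at this output position is [-4 5 0]. Elementwise product with the kernel and sum: -4·1 + 0·3.
Output[0,1]: The receptive field on the input at this output position is [0 1 -1]. Elementwise product with the kernel and sum: 0·1 + -1·3.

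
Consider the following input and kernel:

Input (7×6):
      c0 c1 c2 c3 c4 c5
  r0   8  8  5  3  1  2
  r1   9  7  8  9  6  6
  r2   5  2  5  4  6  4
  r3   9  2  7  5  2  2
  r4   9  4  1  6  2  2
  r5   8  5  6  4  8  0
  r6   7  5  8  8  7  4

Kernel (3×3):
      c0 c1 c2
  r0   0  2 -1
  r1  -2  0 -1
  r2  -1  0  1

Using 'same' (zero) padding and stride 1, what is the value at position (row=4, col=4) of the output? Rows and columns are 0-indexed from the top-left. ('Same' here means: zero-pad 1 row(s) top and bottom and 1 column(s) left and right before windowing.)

-16

The receptive field on the zero-padded input at this output position is [5 2 2 / 6 2 2 / 4 8 0]. Elementwise product with the kernel and sum: 2·2 + 2·-1 + 6·-2 + 2·-1 + 4·-1 + 0·1.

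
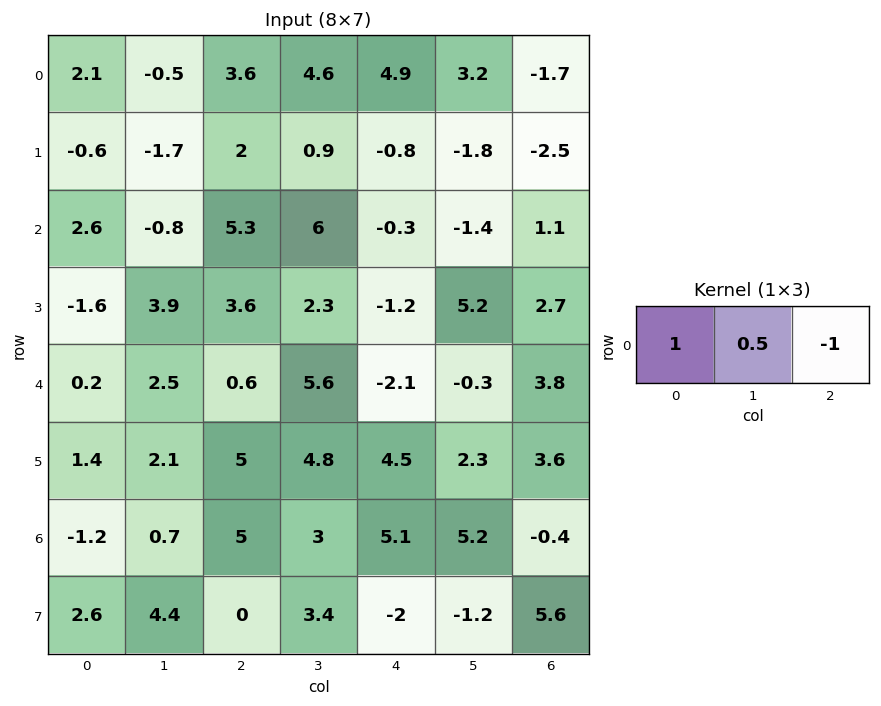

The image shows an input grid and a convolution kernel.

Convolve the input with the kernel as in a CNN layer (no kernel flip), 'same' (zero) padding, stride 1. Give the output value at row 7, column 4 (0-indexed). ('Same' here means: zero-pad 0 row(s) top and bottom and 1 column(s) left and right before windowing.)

The receptive field on the zero-padded input at this output position is [3.4 -2 -1.2]. Elementwise product with the kernel and sum: 3.4·1 + -2·0.5 + -1.2·-1.

3.6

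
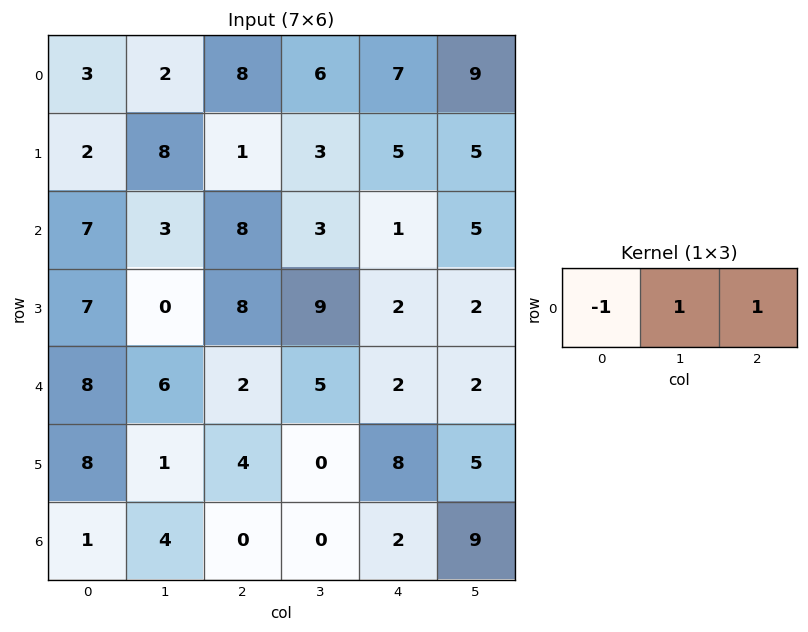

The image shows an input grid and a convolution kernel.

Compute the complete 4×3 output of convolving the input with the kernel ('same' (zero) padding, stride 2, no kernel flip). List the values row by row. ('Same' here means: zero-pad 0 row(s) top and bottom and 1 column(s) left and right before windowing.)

Output[0,0]: The receptive field on the zero-padded input at this output position is [0 3 2]. Elementwise product with the kernel and sum: 0·-1 + 3·1 + 2·1.
Output[0,1]: The receptive field on the zero-padded input at this output position is [2 8 6]. Elementwise product with the kernel and sum: 2·-1 + 8·1 + 6·1.

5 12 10
10 8 3
14 1 -1
5 -4 11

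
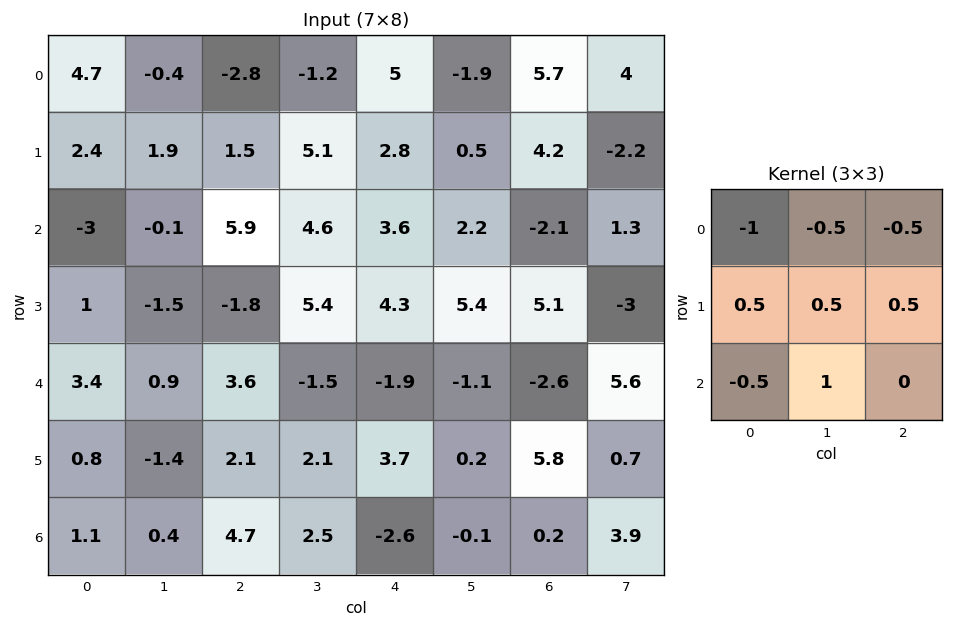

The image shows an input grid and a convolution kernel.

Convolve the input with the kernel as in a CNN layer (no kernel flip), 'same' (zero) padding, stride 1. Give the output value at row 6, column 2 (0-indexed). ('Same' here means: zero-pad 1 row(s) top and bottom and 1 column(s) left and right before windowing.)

The receptive field on the zero-padded input at this output position is [-1.4 2.1 2.1 / 0.4 4.7 2.5 / 0 0 0]. Elementwise product with the kernel and sum: -1.4·-1 + 2.1·-0.5 + 2.1·-0.5 + 0.4·0.5 + 4.7·0.5 + 2.5·0.5 + 0·-0.5 + 0·1.

3.1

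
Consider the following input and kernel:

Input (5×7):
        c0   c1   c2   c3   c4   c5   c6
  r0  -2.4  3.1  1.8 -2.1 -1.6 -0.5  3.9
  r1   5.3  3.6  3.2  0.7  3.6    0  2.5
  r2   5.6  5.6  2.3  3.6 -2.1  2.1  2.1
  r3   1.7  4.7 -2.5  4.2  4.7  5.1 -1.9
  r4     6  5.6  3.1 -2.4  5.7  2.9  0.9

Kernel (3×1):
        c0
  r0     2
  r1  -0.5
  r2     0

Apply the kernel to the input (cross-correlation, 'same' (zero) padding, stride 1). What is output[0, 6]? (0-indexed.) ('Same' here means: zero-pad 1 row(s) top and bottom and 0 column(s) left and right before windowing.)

-1.95

The receptive field on the zero-padded input at this output position is [0 / 3.9 / 2.5]. Elementwise product with the kernel and sum: 0·2 + 3.9·-0.5.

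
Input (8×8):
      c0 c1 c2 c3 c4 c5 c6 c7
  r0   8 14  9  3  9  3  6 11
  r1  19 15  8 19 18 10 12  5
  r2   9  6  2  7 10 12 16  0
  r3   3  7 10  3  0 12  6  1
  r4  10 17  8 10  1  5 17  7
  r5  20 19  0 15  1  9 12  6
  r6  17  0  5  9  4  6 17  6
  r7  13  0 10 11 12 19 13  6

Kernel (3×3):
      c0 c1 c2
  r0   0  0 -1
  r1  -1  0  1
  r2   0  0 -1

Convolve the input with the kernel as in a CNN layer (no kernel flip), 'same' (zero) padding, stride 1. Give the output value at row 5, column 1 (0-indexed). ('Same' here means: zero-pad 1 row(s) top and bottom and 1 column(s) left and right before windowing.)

The receptive field on the zero-padded input at this output position is [10 17 8 / 20 19 0 / 17 0 5]. Elementwise product with the kernel and sum: 8·-1 + 20·-1 + 0·1 + 5·-1.

-33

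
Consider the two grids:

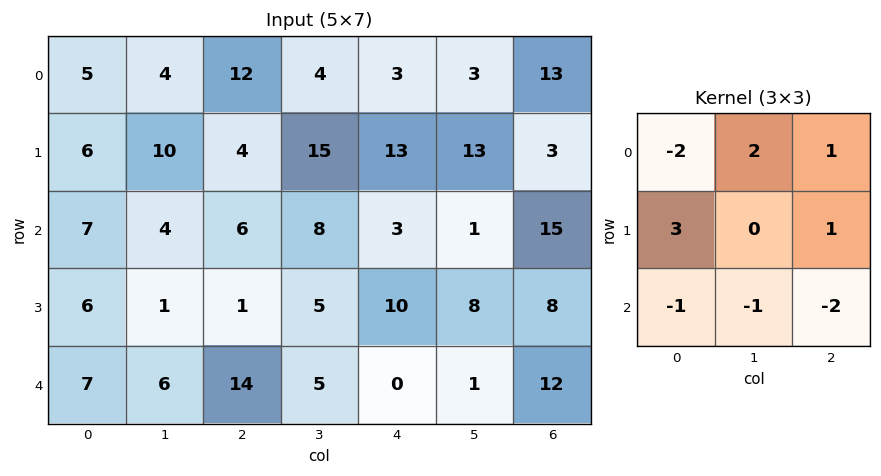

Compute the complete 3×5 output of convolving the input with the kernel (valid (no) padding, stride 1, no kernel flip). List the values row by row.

Output[0,0]: The receptive field on the input at this output position is [5 4 12 / 6 10 4 / 7 4 6]. Elementwise product with the kernel and sum: 5·-2 + 4·2 + 12·1 + 6·3 + 4·1 + 7·-1 + 4·-1 + 6·-2.
Output[0,1]: The receptive field on the input at this output position is [4 12 4 / 10 4 15 / 4 6 8]. Elementwise product with the kernel and sum: 4·-2 + 12·2 + 4·1 + 10·3 + 15·1 + 4·-1 + 6·-1 + 8·-2.

9 39 -8 46 21
30 11 30 3 -7
-22 -10 1 7 24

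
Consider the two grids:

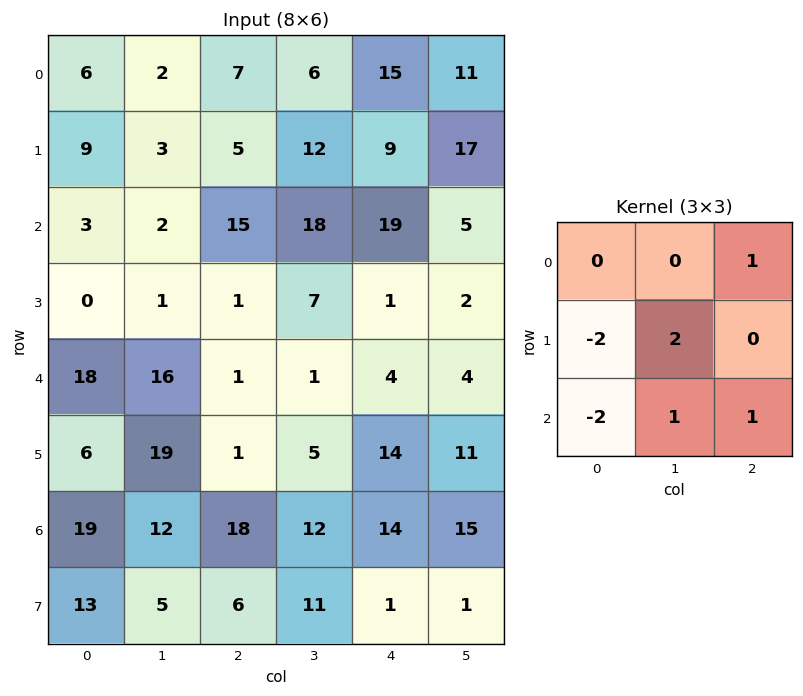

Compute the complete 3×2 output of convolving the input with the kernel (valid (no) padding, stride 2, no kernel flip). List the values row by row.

6 36
-2 34
19 2

Output[0,0]: The receptive field on the input at this output position is [6 2 7 / 9 3 5 / 3 2 15]. Elementwise product with the kernel and sum: 7·1 + 9·-2 + 3·2 + 3·-2 + 2·1 + 15·1.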